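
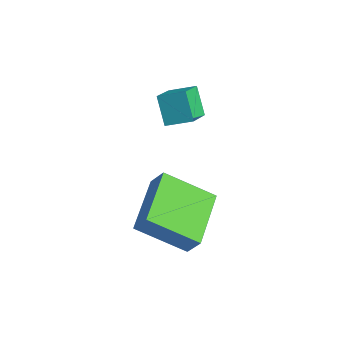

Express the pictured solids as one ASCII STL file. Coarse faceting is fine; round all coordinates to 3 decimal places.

solid 
facet normal -0.591 0.194 0.783
outer loop
vertex -0.066 0.487 1.175
vertex 0.56 1.112 1.493
vertex -0.657 1.424 0.496
endloop
endfacet
facet normal -0.666 -0.665 -0.338
outer loop
vertex -0.0 1.208 -0.373
vertex -0.066 0.487 1.175
vertex -0.657 1.424 0.496
endloop
endfacet
facet normal -0.591 0.195 0.783
outer loop
vertex -0.657 1.424 0.496
vertex 0.56 1.112 1.493
vertex -0.03 2.049 0.814
endloop
endfacet
facet normal -0.454 0.722 -0.523
outer loop
vertex -0.03 2.049 0.814
vertex -0.0 1.208 -0.373
vertex -0.657 1.424 0.496
endloop
endfacet
facet normal 0.454 -0.721 0.523
outer loop
vertex -0.066 0.487 1.175
vertex 1.217 0.896 0.624
vertex 0.56 1.112 1.493
endloop
endfacet
facet normal -0.666 -0.665 -0.338
outer loop
vertex 0.59 0.271 0.306
vertex -0.066 0.487 1.175
vertex -0.0 1.208 -0.373
endloop
endfacet
facet normal 0.454 -0.722 0.522
outer loop
vertex 0.59 0.271 0.306
vertex 1.217 0.896 0.624
vertex -0.066 0.487 1.175
endloop
endfacet
facet normal 0.666 0.665 0.338
outer loop
vertex 0.56 1.112 1.493
vertex 1.217 0.896 0.624
vertex -0.03 2.049 0.814
endloop
endfacet
facet normal -0.455 0.721 -0.523
outer loop
vertex 0.626 1.833 -0.055
vertex -0.0 1.208 -0.373
vertex -0.03 2.049 0.814
endloop
endfacet
facet normal 0.666 0.665 0.338
outer loop
vertex -0.03 2.049 0.814
vertex 1.217 0.896 0.624
vertex 0.626 1.833 -0.055
endloop
endfacet
facet normal 0.592 -0.194 -0.782
outer loop
vertex 0.626 1.833 -0.055
vertex 0.59 0.271 0.306
vertex -0.0 1.208 -0.373
endloop
endfacet
facet normal 0.591 -0.195 -0.783
outer loop
vertex 1.217 0.896 0.624
vertex 0.59 0.271 0.306
vertex 0.626 1.833 -0.055
endloop
endfacet
facet normal -0.629 -0.590 0.507
outer loop
vertex 2.172 -1.721 -1.936
vertex 0.993 -0.108 -1.523
vertex 1.719 -1.864 -2.665
endloop
endfacet
facet normal 0.577 -0.791 -0.204
outer loop
vertex 2.927 -0.732 -3.637
vertex 2.172 -1.721 -1.936
vertex 1.719 -1.864 -2.665
endloop
endfacet
facet normal -0.629 -0.590 0.507
outer loop
vertex 1.719 -1.864 -2.665
vertex 0.993 -0.108 -1.523
vertex 0.54 -0.252 -2.252
endloop
endfacet
facet normal -0.520 -0.165 -0.838
outer loop
vertex 0.54 -0.252 -2.252
vertex 2.927 -0.732 -3.637
vertex 1.719 -1.864 -2.665
endloop
endfacet
facet normal 0.520 0.165 0.838
outer loop
vertex 2.172 -1.721 -1.936
vertex 2.201 1.024 -2.495
vertex 0.993 -0.108 -1.523
endloop
endfacet
facet normal 0.578 -0.790 -0.203
outer loop
vertex 3.38 -0.588 -2.908
vertex 2.172 -1.721 -1.936
vertex 2.927 -0.732 -3.637
endloop
endfacet
facet normal 0.520 0.165 0.838
outer loop
vertex 3.38 -0.588 -2.908
vertex 2.201 1.024 -2.495
vertex 2.172 -1.721 -1.936
endloop
endfacet
facet normal -0.578 0.791 0.203
outer loop
vertex 0.993 -0.108 -1.523
vertex 2.201 1.024 -2.495
vertex 0.54 -0.252 -2.252
endloop
endfacet
facet normal -0.520 -0.165 -0.838
outer loop
vertex 1.748 0.881 -3.224
vertex 2.927 -0.732 -3.637
vertex 0.54 -0.252 -2.252
endloop
endfacet
facet normal -0.577 0.791 0.204
outer loop
vertex 0.54 -0.252 -2.252
vertex 2.201 1.024 -2.495
vertex 1.748 0.881 -3.224
endloop
endfacet
facet normal 0.629 0.589 -0.507
outer loop
vertex 1.748 0.881 -3.224
vertex 3.38 -0.588 -2.908
vertex 2.927 -0.732 -3.637
endloop
endfacet
facet normal 0.629 0.590 -0.507
outer loop
vertex 2.201 1.024 -2.495
vertex 3.38 -0.588 -2.908
vertex 1.748 0.881 -3.224
endloop
endfacet

endsolid


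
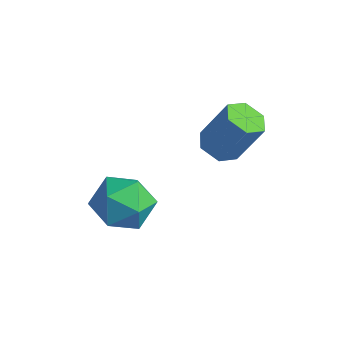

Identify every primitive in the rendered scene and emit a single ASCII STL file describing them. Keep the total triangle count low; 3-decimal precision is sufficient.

solid 
facet normal -0.378 -0.299 -0.876
outer loop
vertex -1.049 -1.956 -0.541
vertex -1.53 -1.477 -0.497
vertex -0.938 -1.337 -0.8
endloop
endfacet
facet normal 0.912 -0.287 -0.295
outer loop
vertex -1.049 -1.956 -0.541
vertex -0.938 -1.337 -0.8
vertex -0.449 -1.482 0.853
endloop
endfacet
facet normal 0.911 -0.288 -0.295
outer loop
vertex -0.449 -1.482 0.853
vertex -0.938 -1.337 -0.8
vertex -0.337 -0.863 0.594
endloop
endfacet
facet normal 0.377 0.298 0.877
outer loop
vertex -0.449 -1.482 0.853
vertex -0.337 -0.863 0.594
vertex -0.93 -1.003 0.897
endloop
endfacet
facet normal -0.378 -0.299 -0.876
outer loop
vertex -0.938 -1.337 -0.8
vertex -1.53 -1.477 -0.497
vertex -1.419 -0.858 -0.756
endloop
endfacet
facet normal 0.598 0.644 -0.477
outer loop
vertex -0.938 -1.337 -0.8
vertex -1.419 -0.858 -0.756
vertex -0.337 -0.863 0.594
endloop
endfacet
facet normal 0.598 0.644 -0.477
outer loop
vertex -0.337 -0.863 0.594
vertex -1.419 -0.858 -0.756
vertex -0.818 -0.384 0.638
endloop
endfacet
facet normal 0.377 0.298 0.877
outer loop
vertex -0.337 -0.863 0.594
vertex -0.818 -0.384 0.638
vertex -0.93 -1.003 0.897
endloop
endfacet
facet normal -0.378 -0.299 -0.876
outer loop
vertex -1.419 -0.858 -0.756
vertex -1.53 -1.477 -0.497
vertex -2.011 -0.998 -0.453
endloop
endfacet
facet normal -0.313 0.932 -0.182
outer loop
vertex -1.419 -0.858 -0.756
vertex -2.011 -0.998 -0.453
vertex -0.818 -0.384 0.638
endloop
endfacet
facet normal -0.313 0.932 -0.182
outer loop
vertex -0.818 -0.384 0.638
vertex -2.011 -0.998 -0.453
vertex -1.411 -0.524 0.941
endloop
endfacet
facet normal 0.377 0.298 0.877
outer loop
vertex -0.818 -0.384 0.638
vertex -1.411 -0.524 0.941
vertex -0.93 -1.003 0.897
endloop
endfacet
facet normal -0.377 -0.298 -0.877
outer loop
vertex -2.011 -0.998 -0.453
vertex -1.53 -1.477 -0.497
vertex -2.123 -1.617 -0.194
endloop
endfacet
facet normal -0.911 0.288 0.294
outer loop
vertex -2.011 -0.998 -0.453
vertex -2.123 -1.617 -0.194
vertex -1.411 -0.524 0.941
endloop
endfacet
facet normal -0.911 0.287 0.295
outer loop
vertex -1.411 -0.524 0.941
vertex -2.123 -1.617 -0.194
vertex -1.522 -1.143 1.2
endloop
endfacet
facet normal 0.378 0.299 0.876
outer loop
vertex -1.411 -0.524 0.941
vertex -1.522 -1.143 1.2
vertex -0.93 -1.003 0.897
endloop
endfacet
facet normal -0.377 -0.298 -0.877
outer loop
vertex -2.123 -1.617 -0.194
vertex -1.53 -1.477 -0.497
vertex -1.642 -2.096 -0.238
endloop
endfacet
facet normal -0.598 -0.644 0.477
outer loop
vertex -2.123 -1.617 -0.194
vertex -1.642 -2.096 -0.238
vertex -1.522 -1.143 1.2
endloop
endfacet
facet normal -0.598 -0.644 0.477
outer loop
vertex -1.522 -1.143 1.2
vertex -1.642 -2.096 -0.238
vertex -1.041 -1.622 1.156
endloop
endfacet
facet normal 0.378 0.299 0.876
outer loop
vertex -1.522 -1.143 1.2
vertex -1.041 -1.622 1.156
vertex -0.93 -1.003 0.897
endloop
endfacet
facet normal -0.377 -0.298 -0.877
outer loop
vertex -1.642 -2.096 -0.238
vertex -1.53 -1.477 -0.497
vertex -1.049 -1.956 -0.541
endloop
endfacet
facet normal 0.313 -0.932 0.182
outer loop
vertex -1.642 -2.096 -0.238
vertex -1.049 -1.956 -0.541
vertex -1.041 -1.622 1.156
endloop
endfacet
facet normal 0.314 -0.932 0.182
outer loop
vertex -1.041 -1.622 1.156
vertex -1.049 -1.956 -0.541
vertex -0.449 -1.482 0.853
endloop
endfacet
facet normal 0.378 0.299 0.876
outer loop
vertex -1.041 -1.622 1.156
vertex -0.449 -1.482 0.853
vertex -0.93 -1.003 0.897
endloop
endfacet
facet normal -0.533 0.741 -0.409
outer loop
vertex -3.123 -3.154 -3.469
vertex -4.002 -3.562 -3.063
vertex -3.446 -2.859 -2.513
endloop
endfacet
facet normal 0.127 0.959 -0.253
outer loop
vertex -3.123 -3.154 -3.469
vertex -3.446 -2.859 -2.513
vertex -2.426 -3.041 -2.69
endloop
endfacet
facet normal 0.587 0.540 -0.603
outer loop
vertex -3.123 -3.154 -3.469
vertex -2.426 -3.041 -2.69
vertex -2.351 -3.858 -3.348
endloop
endfacet
facet normal 0.210 0.063 -0.976
outer loop
vertex -3.123 -3.154 -3.469
vertex -2.351 -3.858 -3.348
vertex -3.325 -4.18 -3.579
endloop
endfacet
facet normal -0.482 0.187 -0.856
outer loop
vertex -3.123 -3.154 -3.469
vertex -3.325 -4.18 -3.579
vertex -4.002 -3.562 -3.063
endloop
endfacet
facet normal 0.232 0.864 0.447
outer loop
vertex -2.426 -3.041 -2.69
vertex -3.446 -2.859 -2.513
vertex -2.875 -3.38 -1.801
endloop
endfacet
facet normal -0.838 0.511 0.194
outer loop
vertex -3.446 -2.859 -2.513
vertex -4.002 -3.562 -3.063
vertex -3.849 -3.702 -2.032
endloop
endfacet
facet normal -0.756 -0.386 -0.529
outer loop
vertex -4.002 -3.562 -3.063
vertex -3.325 -4.18 -3.579
vertex -3.774 -4.519 -2.69
endloop
endfacet
facet normal 0.365 -0.587 -0.723
outer loop
vertex -3.325 -4.18 -3.579
vertex -2.351 -3.858 -3.348
vertex -2.754 -4.701 -2.867
endloop
endfacet
facet normal 0.975 0.186 -0.120
outer loop
vertex -2.351 -3.858 -3.348
vertex -2.426 -3.041 -2.69
vertex -2.198 -3.998 -2.317
endloop
endfacet
facet normal -0.210 -0.063 0.976
outer loop
vertex -3.077 -4.406 -1.911
vertex -2.875 -3.38 -1.801
vertex -3.849 -3.702 -2.032
endloop
endfacet
facet normal -0.587 -0.540 0.603
outer loop
vertex -3.077 -4.406 -1.911
vertex -3.849 -3.702 -2.032
vertex -3.774 -4.519 -2.69
endloop
endfacet
facet normal -0.127 -0.959 0.253
outer loop
vertex -3.077 -4.406 -1.911
vertex -3.774 -4.519 -2.69
vertex -2.754 -4.701 -2.867
endloop
endfacet
facet normal 0.533 -0.741 0.409
outer loop
vertex -3.077 -4.406 -1.911
vertex -2.754 -4.701 -2.867
vertex -2.198 -3.998 -2.317
endloop
endfacet
facet normal 0.482 -0.187 0.856
outer loop
vertex -3.077 -4.406 -1.911
vertex -2.198 -3.998 -2.317
vertex -2.875 -3.38 -1.801
endloop
endfacet
facet normal -0.365 0.587 0.723
outer loop
vertex -3.849 -3.702 -2.032
vertex -2.875 -3.38 -1.801
vertex -3.446 -2.859 -2.513
endloop
endfacet
facet normal -0.975 -0.186 0.120
outer loop
vertex -3.774 -4.519 -2.69
vertex -3.849 -3.702 -2.032
vertex -4.002 -3.562 -3.063
endloop
endfacet
facet normal -0.232 -0.864 -0.447
outer loop
vertex -2.754 -4.701 -2.867
vertex -3.774 -4.519 -2.69
vertex -3.325 -4.18 -3.579
endloop
endfacet
facet normal 0.838 -0.511 -0.194
outer loop
vertex -2.198 -3.998 -2.317
vertex -2.754 -4.701 -2.867
vertex -2.351 -3.858 -3.348
endloop
endfacet
facet normal 0.756 0.386 0.529
outer loop
vertex -2.875 -3.38 -1.801
vertex -2.198 -3.998 -2.317
vertex -2.426 -3.041 -2.69
endloop
endfacet

endsolid


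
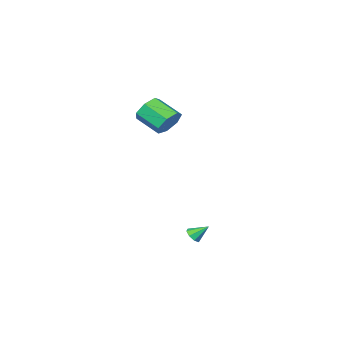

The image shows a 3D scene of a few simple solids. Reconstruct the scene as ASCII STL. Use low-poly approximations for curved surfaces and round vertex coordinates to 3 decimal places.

solid 
facet normal -0.222 0.843 -0.489
outer loop
vertex 1.277 -0.865 2.041
vertex 0.768 -0.616 2.701
vertex 1.616 -0.462 2.582
endloop
endfacet
facet normal 0.865 -0.060 -0.497
outer loop
vertex 1.277 -0.865 2.041
vertex 1.616 -0.462 2.582
vertex 1.621 -2.173 2.798
endloop
endfacet
facet normal 0.865 -0.060 -0.497
outer loop
vertex 1.621 -2.173 2.798
vertex 1.616 -0.462 2.582
vertex 1.96 -1.77 3.339
endloop
endfacet
facet normal 0.222 -0.843 0.489
outer loop
vertex 1.621 -2.173 2.798
vertex 1.96 -1.77 3.339
vertex 1.112 -1.924 3.459
endloop
endfacet
facet normal -0.222 0.844 -0.489
outer loop
vertex 1.616 -0.462 2.582
vertex 0.768 -0.616 2.701
vertex 1.316 -0.175 3.213
endloop
endfacet
facet normal 0.891 0.379 0.251
outer loop
vertex 1.616 -0.462 2.582
vertex 1.316 -0.175 3.213
vertex 1.96 -1.77 3.339
endloop
endfacet
facet normal 0.891 0.379 0.250
outer loop
vertex 1.96 -1.77 3.339
vertex 1.316 -0.175 3.213
vertex 1.661 -1.483 3.97
endloop
endfacet
facet normal 0.222 -0.843 0.489
outer loop
vertex 1.96 -1.77 3.339
vertex 1.661 -1.483 3.97
vertex 1.112 -1.924 3.459
endloop
endfacet
facet normal -0.222 0.843 -0.489
outer loop
vertex 1.316 -0.175 3.213
vertex 0.768 -0.616 2.701
vertex 0.604 -0.22 3.458
endloop
endfacet
facet normal 0.245 0.533 0.810
outer loop
vertex 1.316 -0.175 3.213
vertex 0.604 -0.22 3.458
vertex 1.661 -1.483 3.97
endloop
endfacet
facet normal 0.246 0.534 0.809
outer loop
vertex 1.661 -1.483 3.97
vertex 0.604 -0.22 3.458
vertex 0.948 -1.528 4.216
endloop
endfacet
facet normal 0.222 -0.843 0.489
outer loop
vertex 1.661 -1.483 3.97
vertex 0.948 -1.528 4.216
vertex 1.112 -1.924 3.459
endloop
endfacet
facet normal -0.223 0.843 -0.489
outer loop
vertex 0.604 -0.22 3.458
vertex 0.768 -0.616 2.701
vertex 0.015 -0.564 3.134
endloop
endfacet
facet normal -0.585 0.286 0.759
outer loop
vertex 0.604 -0.22 3.458
vertex 0.015 -0.564 3.134
vertex 0.948 -1.528 4.216
endloop
endfacet
facet normal -0.584 0.286 0.759
outer loop
vertex 0.948 -1.528 4.216
vertex 0.015 -0.564 3.134
vertex 0.359 -1.871 3.892
endloop
endfacet
facet normal 0.222 -0.843 0.489
outer loop
vertex 0.948 -1.528 4.216
vertex 0.359 -1.871 3.892
vertex 1.112 -1.924 3.459
endloop
endfacet
facet normal -0.223 0.844 -0.488
outer loop
vertex 0.015 -0.564 3.134
vertex 0.768 -0.616 2.701
vertex -0.007 -0.946 2.484
endloop
endfacet
facet normal -0.975 -0.177 0.137
outer loop
vertex 0.015 -0.564 3.134
vertex -0.007 -0.946 2.484
vertex 0.359 -1.871 3.892
endloop
endfacet
facet normal -0.975 -0.177 0.137
outer loop
vertex 0.359 -1.871 3.892
vertex -0.007 -0.946 2.484
vertex 0.337 -2.254 3.241
endloop
endfacet
facet normal 0.222 -0.844 0.489
outer loop
vertex 0.359 -1.871 3.892
vertex 0.337 -2.254 3.241
vertex 1.112 -1.924 3.459
endloop
endfacet
facet normal -0.222 0.843 -0.490
outer loop
vertex -0.007 -0.946 2.484
vertex 0.768 -0.616 2.701
vertex 0.554 -1.081 1.997
endloop
endfacet
facet normal -0.632 -0.506 -0.587
outer loop
vertex -0.007 -0.946 2.484
vertex 0.554 -1.081 1.997
vertex 0.337 -2.254 3.241
endloop
endfacet
facet normal -0.630 -0.507 -0.588
outer loop
vertex 0.337 -2.254 3.241
vertex 0.554 -1.081 1.997
vertex 0.899 -2.388 2.755
endloop
endfacet
facet normal 0.222 -0.844 0.489
outer loop
vertex 0.337 -2.254 3.241
vertex 0.899 -2.388 2.755
vertex 1.112 -1.924 3.459
endloop
endfacet
facet normal -0.222 0.843 -0.489
outer loop
vertex 0.554 -1.081 1.997
vertex 0.768 -0.616 2.701
vertex 1.277 -0.865 2.041
endloop
endfacet
facet normal 0.189 -0.455 -0.870
outer loop
vertex 0.554 -1.081 1.997
vertex 1.277 -0.865 2.041
vertex 0.899 -2.388 2.755
endloop
endfacet
facet normal 0.187 -0.455 -0.871
outer loop
vertex 0.899 -2.388 2.755
vertex 1.277 -0.865 2.041
vertex 1.621 -2.173 2.798
endloop
endfacet
facet normal 0.222 -0.844 0.489
outer loop
vertex 0.899 -2.388 2.755
vertex 1.621 -2.173 2.798
vertex 1.112 -1.924 3.459
endloop
endfacet
facet normal 0.496 -0.568 -0.656
outer loop
vertex 2.272 2.459 -3.335
vertex 1.938 2.575 -3.688
vertex 2.37 2.772 -3.532
endloop
endfacet
facet normal 0.546 0.317 0.776
outer loop
vertex 2.272 2.459 -3.335
vertex 2.37 2.772 -3.532
vertex 1.442 3.145 -3.032
endloop
endfacet
facet normal 0.496 -0.569 -0.656
outer loop
vertex 2.37 2.772 -3.532
vertex 1.938 2.575 -3.688
vertex 2.215 2.97 -3.821
endloop
endfacet
facet normal 0.490 0.819 0.298
outer loop
vertex 2.37 2.772 -3.532
vertex 2.215 2.97 -3.821
vertex 1.442 3.145 -3.032
endloop
endfacet
facet normal 0.495 -0.568 -0.657
outer loop
vertex 2.215 2.97 -3.821
vertex 1.938 2.575 -3.688
vertex 1.897 2.937 -4.032
endloop
endfacet
facet normal 0.026 0.981 -0.192
outer loop
vertex 2.215 2.97 -3.821
vertex 1.897 2.937 -4.032
vertex 1.442 3.145 -3.032
endloop
endfacet
facet normal 0.494 -0.569 -0.657
outer loop
vertex 1.897 2.937 -4.032
vertex 1.938 2.575 -3.688
vertex 1.603 2.692 -4.041
endloop
endfacet
facet normal -0.577 0.707 -0.409
outer loop
vertex 1.897 2.937 -4.032
vertex 1.603 2.692 -4.041
vertex 1.442 3.145 -3.032
endloop
endfacet
facet normal 0.494 -0.569 -0.658
outer loop
vertex 1.603 2.692 -4.041
vertex 1.938 2.575 -3.688
vertex 1.505 2.379 -3.844
endloop
endfacet
facet normal -0.961 0.159 -0.225
outer loop
vertex 1.603 2.692 -4.041
vertex 1.505 2.379 -3.844
vertex 1.442 3.145 -3.032
endloop
endfacet
facet normal 0.494 -0.569 -0.657
outer loop
vertex 1.505 2.379 -3.844
vertex 1.938 2.575 -3.688
vertex 1.66 2.181 -3.556
endloop
endfacet
facet normal -0.905 -0.342 0.252
outer loop
vertex 1.505 2.379 -3.844
vertex 1.66 2.181 -3.556
vertex 1.442 3.145 -3.032
endloop
endfacet
facet normal 0.495 -0.569 -0.657
outer loop
vertex 1.66 2.181 -3.556
vertex 1.938 2.575 -3.688
vertex 1.978 2.214 -3.345
endloop
endfacet
facet normal -0.441 -0.504 0.743
outer loop
vertex 1.66 2.181 -3.556
vertex 1.978 2.214 -3.345
vertex 1.442 3.145 -3.032
endloop
endfacet
facet normal 0.496 -0.569 -0.656
outer loop
vertex 1.978 2.214 -3.345
vertex 1.938 2.575 -3.688
vertex 2.272 2.459 -3.335
endloop
endfacet
facet normal 0.160 -0.231 0.960
outer loop
vertex 1.978 2.214 -3.345
vertex 2.272 2.459 -3.335
vertex 1.442 3.145 -3.032
endloop
endfacet

endsolid


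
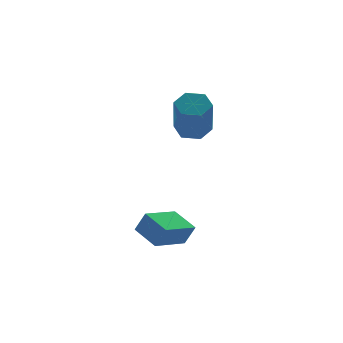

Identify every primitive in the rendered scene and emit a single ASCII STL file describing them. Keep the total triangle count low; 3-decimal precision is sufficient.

solid 
facet normal -0.860 -0.460 0.221
outer loop
vertex -0.306 -4.646 -0.291
vertex -0.762 -3.568 0.176
vertex -0.651 -4.417 -1.157
endloop
endfacet
facet normal 0.362 -0.855 -0.370
outer loop
vertex 0.742 -3.672 -1.516
vertex -0.306 -4.646 -0.291
vertex -0.651 -4.417 -1.157
endloop
endfacet
facet normal -0.860 -0.460 0.221
outer loop
vertex -0.651 -4.417 -1.157
vertex -0.762 -3.568 0.176
vertex -1.107 -3.339 -0.69
endloop
endfacet
facet normal -0.360 0.238 -0.902
outer loop
vertex -1.107 -3.339 -0.69
vertex 0.742 -3.672 -1.516
vertex -0.651 -4.417 -1.157
endloop
endfacet
facet normal 0.360 -0.238 0.902
outer loop
vertex -0.306 -4.646 -0.291
vertex 0.631 -2.823 -0.183
vertex -0.762 -3.568 0.176
endloop
endfacet
facet normal 0.362 -0.855 -0.370
outer loop
vertex 1.087 -3.901 -0.65
vertex -0.306 -4.646 -0.291
vertex 0.742 -3.672 -1.516
endloop
endfacet
facet normal 0.360 -0.238 0.902
outer loop
vertex 1.087 -3.901 -0.65
vertex 0.631 -2.823 -0.183
vertex -0.306 -4.646 -0.291
endloop
endfacet
facet normal -0.362 0.855 0.370
outer loop
vertex -0.762 -3.568 0.176
vertex 0.631 -2.823 -0.183
vertex -1.107 -3.339 -0.69
endloop
endfacet
facet normal -0.360 0.238 -0.902
outer loop
vertex 0.286 -2.594 -1.049
vertex 0.742 -3.672 -1.516
vertex -1.107 -3.339 -0.69
endloop
endfacet
facet normal -0.362 0.855 0.370
outer loop
vertex -1.107 -3.339 -0.69
vertex 0.631 -2.823 -0.183
vertex 0.286 -2.594 -1.049
endloop
endfacet
facet normal 0.860 0.460 -0.221
outer loop
vertex 0.286 -2.594 -1.049
vertex 1.087 -3.901 -0.65
vertex 0.742 -3.672 -1.516
endloop
endfacet
facet normal 0.860 0.460 -0.221
outer loop
vertex 0.631 -2.823 -0.183
vertex 1.087 -3.901 -0.65
vertex 0.286 -2.594 -1.049
endloop
endfacet
facet normal 0.178 0.538 -0.824
outer loop
vertex 3.099 0.949 3.176
vertex 2.499 0.614 2.828
vertex 2.398 1.263 3.23
endloop
endfacet
facet normal 0.374 0.737 0.563
outer loop
vertex 3.099 0.949 3.176
vertex 2.398 1.263 3.23
vertex 2.741 -0.139 4.84
endloop
endfacet
facet normal 0.374 0.737 0.563
outer loop
vertex 2.741 -0.139 4.84
vertex 2.398 1.263 3.23
vertex 2.04 0.175 4.894
endloop
endfacet
facet normal -0.178 -0.538 0.824
outer loop
vertex 2.741 -0.139 4.84
vertex 2.04 0.175 4.894
vertex 2.141 -0.474 4.492
endloop
endfacet
facet normal 0.178 0.538 -0.824
outer loop
vertex 2.398 1.263 3.23
vertex 2.499 0.614 2.828
vertex 1.798 0.928 2.882
endloop
endfacet
facet normal -0.602 0.722 0.342
outer loop
vertex 2.398 1.263 3.23
vertex 1.798 0.928 2.882
vertex 2.04 0.175 4.894
endloop
endfacet
facet normal -0.602 0.722 0.342
outer loop
vertex 2.04 0.175 4.894
vertex 1.798 0.928 2.882
vertex 1.44 -0.16 4.546
endloop
endfacet
facet normal -0.178 -0.538 0.824
outer loop
vertex 2.04 0.175 4.894
vertex 1.44 -0.16 4.546
vertex 2.141 -0.474 4.492
endloop
endfacet
facet normal 0.178 0.538 -0.824
outer loop
vertex 1.798 0.928 2.882
vertex 2.499 0.614 2.828
vertex 1.899 0.279 2.48
endloop
endfacet
facet normal -0.975 -0.016 -0.220
outer loop
vertex 1.798 0.928 2.882
vertex 1.899 0.279 2.48
vertex 1.44 -0.16 4.546
endloop
endfacet
facet normal -0.975 -0.016 -0.220
outer loop
vertex 1.44 -0.16 4.546
vertex 1.899 0.279 2.48
vertex 1.541 -0.809 4.144
endloop
endfacet
facet normal -0.178 -0.538 0.824
outer loop
vertex 1.44 -0.16 4.546
vertex 1.541 -0.809 4.144
vertex 2.141 -0.474 4.492
endloop
endfacet
facet normal 0.178 0.538 -0.824
outer loop
vertex 1.899 0.279 2.48
vertex 2.499 0.614 2.828
vertex 2.6 -0.035 2.426
endloop
endfacet
facet normal -0.374 -0.737 -0.563
outer loop
vertex 1.899 0.279 2.48
vertex 2.6 -0.035 2.426
vertex 1.541 -0.809 4.144
endloop
endfacet
facet normal -0.374 -0.737 -0.563
outer loop
vertex 1.541 -0.809 4.144
vertex 2.6 -0.035 2.426
vertex 2.242 -1.123 4.09
endloop
endfacet
facet normal -0.178 -0.538 0.824
outer loop
vertex 1.541 -0.809 4.144
vertex 2.242 -1.123 4.09
vertex 2.141 -0.474 4.492
endloop
endfacet
facet normal 0.178 0.538 -0.824
outer loop
vertex 2.6 -0.035 2.426
vertex 2.499 0.614 2.828
vertex 3.2 0.3 2.774
endloop
endfacet
facet normal 0.602 -0.722 -0.342
outer loop
vertex 2.6 -0.035 2.426
vertex 3.2 0.3 2.774
vertex 2.242 -1.123 4.09
endloop
endfacet
facet normal 0.602 -0.722 -0.342
outer loop
vertex 2.242 -1.123 4.09
vertex 3.2 0.3 2.774
vertex 2.842 -0.788 4.438
endloop
endfacet
facet normal -0.178 -0.538 0.824
outer loop
vertex 2.242 -1.123 4.09
vertex 2.842 -0.788 4.438
vertex 2.141 -0.474 4.492
endloop
endfacet
facet normal 0.178 0.538 -0.824
outer loop
vertex 3.2 0.3 2.774
vertex 2.499 0.614 2.828
vertex 3.099 0.949 3.176
endloop
endfacet
facet normal 0.975 0.016 0.220
outer loop
vertex 3.2 0.3 2.774
vertex 3.099 0.949 3.176
vertex 2.842 -0.788 4.438
endloop
endfacet
facet normal 0.975 0.016 0.220
outer loop
vertex 2.842 -0.788 4.438
vertex 3.099 0.949 3.176
vertex 2.741 -0.139 4.84
endloop
endfacet
facet normal -0.178 -0.538 0.824
outer loop
vertex 2.842 -0.788 4.438
vertex 2.741 -0.139 4.84
vertex 2.141 -0.474 4.492
endloop
endfacet

endsolid


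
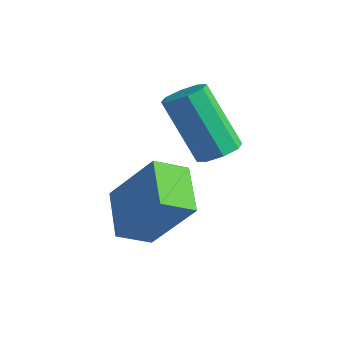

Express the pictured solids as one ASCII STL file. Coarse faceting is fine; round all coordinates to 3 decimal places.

solid 
facet normal 0.532 0.055 -0.845
outer loop
vertex 4.26 2.713 0.578
vertex 3.722 2.6 0.232
vertex 4.021 3.132 0.455
endloop
endfacet
facet normal 0.697 0.537 0.475
outer loop
vertex 4.26 2.713 0.578
vertex 4.021 3.132 0.455
vertex 3.116 2.593 2.395
endloop
endfacet
facet normal 0.698 0.536 0.475
outer loop
vertex 3.116 2.593 2.395
vertex 4.021 3.132 0.455
vertex 2.878 3.012 2.272
endloop
endfacet
facet normal -0.533 -0.055 0.844
outer loop
vertex 3.116 2.593 2.395
vertex 2.878 3.012 2.272
vertex 2.578 2.48 2.048
endloop
endfacet
facet normal 0.532 0.055 -0.845
outer loop
vertex 4.021 3.132 0.455
vertex 3.722 2.6 0.232
vertex 3.607 3.239 0.201
endloop
endfacet
facet normal 0.153 0.975 0.161
outer loop
vertex 4.021 3.132 0.455
vertex 3.607 3.239 0.201
vertex 2.878 3.012 2.272
endloop
endfacet
facet normal 0.153 0.975 0.161
outer loop
vertex 2.878 3.012 2.272
vertex 3.607 3.239 0.201
vertex 2.463 3.119 2.018
endloop
endfacet
facet normal -0.532 -0.056 0.845
outer loop
vertex 2.878 3.012 2.272
vertex 2.463 3.119 2.018
vertex 2.578 2.48 2.048
endloop
endfacet
facet normal 0.532 0.055 -0.845
outer loop
vertex 3.607 3.239 0.201
vertex 3.722 2.6 0.232
vertex 3.26 2.972 -0.035
endloop
endfacet
facet normal -0.480 0.842 -0.247
outer loop
vertex 3.607 3.239 0.201
vertex 3.26 2.972 -0.035
vertex 2.463 3.119 2.018
endloop
endfacet
facet normal -0.480 0.842 -0.247
outer loop
vertex 2.463 3.119 2.018
vertex 3.26 2.972 -0.035
vertex 2.116 2.852 1.782
endloop
endfacet
facet normal -0.532 -0.056 0.845
outer loop
vertex 2.463 3.119 2.018
vertex 2.116 2.852 1.782
vertex 2.578 2.48 2.048
endloop
endfacet
facet normal 0.533 0.056 -0.844
outer loop
vertex 3.26 2.972 -0.035
vertex 3.722 2.6 0.232
vertex 3.184 2.487 -0.115
endloop
endfacet
facet normal -0.833 0.215 -0.510
outer loop
vertex 3.26 2.972 -0.035
vertex 3.184 2.487 -0.115
vertex 2.116 2.852 1.782
endloop
endfacet
facet normal -0.833 0.215 -0.510
outer loop
vertex 2.116 2.852 1.782
vertex 3.184 2.487 -0.115
vertex 2.04 2.367 1.702
endloop
endfacet
facet normal -0.532 -0.056 0.845
outer loop
vertex 2.116 2.852 1.782
vertex 2.04 2.367 1.702
vertex 2.578 2.48 2.048
endloop
endfacet
facet normal 0.533 0.055 -0.844
outer loop
vertex 3.184 2.487 -0.115
vertex 3.722 2.6 0.232
vertex 3.422 2.068 0.008
endloop
endfacet
facet normal -0.698 -0.536 -0.475
outer loop
vertex 3.184 2.487 -0.115
vertex 3.422 2.068 0.008
vertex 2.04 2.367 1.702
endloop
endfacet
facet normal -0.698 -0.537 -0.474
outer loop
vertex 2.04 2.367 1.702
vertex 3.422 2.068 0.008
vertex 2.279 1.948 1.825
endloop
endfacet
facet normal -0.532 -0.055 0.845
outer loop
vertex 2.04 2.367 1.702
vertex 2.279 1.948 1.825
vertex 2.578 2.48 2.048
endloop
endfacet
facet normal 0.532 0.056 -0.845
outer loop
vertex 3.422 2.068 0.008
vertex 3.722 2.6 0.232
vertex 3.837 1.961 0.262
endloop
endfacet
facet normal -0.153 -0.975 -0.161
outer loop
vertex 3.422 2.068 0.008
vertex 3.837 1.961 0.262
vertex 2.279 1.948 1.825
endloop
endfacet
facet normal -0.153 -0.975 -0.161
outer loop
vertex 2.279 1.948 1.825
vertex 3.837 1.961 0.262
vertex 2.693 1.841 2.079
endloop
endfacet
facet normal -0.532 -0.055 0.845
outer loop
vertex 2.279 1.948 1.825
vertex 2.693 1.841 2.079
vertex 2.578 2.48 2.048
endloop
endfacet
facet normal 0.532 0.056 -0.845
outer loop
vertex 3.837 1.961 0.262
vertex 3.722 2.6 0.232
vertex 4.184 2.228 0.498
endloop
endfacet
facet normal 0.480 -0.842 0.247
outer loop
vertex 3.837 1.961 0.262
vertex 4.184 2.228 0.498
vertex 2.693 1.841 2.079
endloop
endfacet
facet normal 0.480 -0.842 0.247
outer loop
vertex 2.693 1.841 2.079
vertex 4.184 2.228 0.498
vertex 3.04 2.108 2.315
endloop
endfacet
facet normal -0.532 -0.055 0.845
outer loop
vertex 2.693 1.841 2.079
vertex 3.04 2.108 2.315
vertex 2.578 2.48 2.048
endloop
endfacet
facet normal 0.532 0.056 -0.845
outer loop
vertex 4.184 2.228 0.498
vertex 3.722 2.6 0.232
vertex 4.26 2.713 0.578
endloop
endfacet
facet normal 0.833 -0.215 0.510
outer loop
vertex 4.184 2.228 0.498
vertex 4.26 2.713 0.578
vertex 3.04 2.108 2.315
endloop
endfacet
facet normal 0.833 -0.215 0.510
outer loop
vertex 3.04 2.108 2.315
vertex 4.26 2.713 0.578
vertex 3.116 2.593 2.395
endloop
endfacet
facet normal -0.533 -0.056 0.844
outer loop
vertex 3.04 2.108 2.315
vertex 3.116 2.593 2.395
vertex 2.578 2.48 2.048
endloop
endfacet
facet normal -0.713 0.585 0.386
outer loop
vertex 2.406 -0.094 -0.576
vertex 3.588 0.277 1.045
vertex 2.828 0.752 -1.077
endloop
endfacet
facet normal -0.580 -0.181 -0.794
outer loop
vertex 3.912 -0.137 -1.665
vertex 2.406 -0.094 -0.576
vertex 2.828 0.752 -1.077
endloop
endfacet
facet normal -0.713 0.585 0.386
outer loop
vertex 2.828 0.752 -1.077
vertex 3.588 0.277 1.045
vertex 4.01 1.123 0.544
endloop
endfacet
facet normal 0.394 0.791 -0.468
outer loop
vertex 4.01 1.123 0.544
vertex 3.912 -0.137 -1.665
vertex 2.828 0.752 -1.077
endloop
endfacet
facet normal -0.394 -0.791 0.468
outer loop
vertex 2.406 -0.094 -0.576
vertex 4.672 -0.612 0.457
vertex 3.588 0.277 1.045
endloop
endfacet
facet normal -0.580 -0.181 -0.794
outer loop
vertex 3.49 -0.983 -1.164
vertex 2.406 -0.094 -0.576
vertex 3.912 -0.137 -1.665
endloop
endfacet
facet normal -0.394 -0.791 0.468
outer loop
vertex 3.49 -0.983 -1.164
vertex 4.672 -0.612 0.457
vertex 2.406 -0.094 -0.576
endloop
endfacet
facet normal 0.580 0.181 0.794
outer loop
vertex 3.588 0.277 1.045
vertex 4.672 -0.612 0.457
vertex 4.01 1.123 0.544
endloop
endfacet
facet normal 0.394 0.791 -0.468
outer loop
vertex 5.094 0.234 -0.044
vertex 3.912 -0.137 -1.665
vertex 4.01 1.123 0.544
endloop
endfacet
facet normal 0.580 0.181 0.794
outer loop
vertex 4.01 1.123 0.544
vertex 4.672 -0.612 0.457
vertex 5.094 0.234 -0.044
endloop
endfacet
facet normal 0.713 -0.585 -0.386
outer loop
vertex 5.094 0.234 -0.044
vertex 3.49 -0.983 -1.164
vertex 3.912 -0.137 -1.665
endloop
endfacet
facet normal 0.713 -0.585 -0.386
outer loop
vertex 4.672 -0.612 0.457
vertex 3.49 -0.983 -1.164
vertex 5.094 0.234 -0.044
endloop
endfacet

endsolid


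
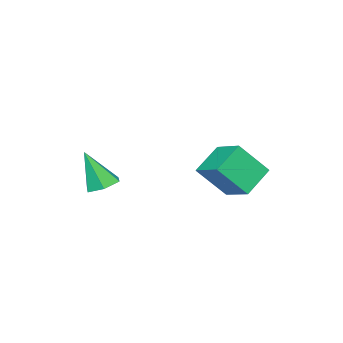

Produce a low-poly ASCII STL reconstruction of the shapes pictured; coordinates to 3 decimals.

solid 
facet normal -0.121 0.397 -0.910
outer loop
vertex 1.863 -2.335 -0.513
vertex 1.114 -2.128 -0.323
vertex 1.716 -1.621 -0.182
endloop
endfacet
facet normal 0.959 0.069 0.276
outer loop
vertex 1.863 -2.335 -0.513
vertex 1.716 -1.621 -0.182
vertex 1.346 -2.892 1.423
endloop
endfacet
facet normal -0.121 0.397 -0.910
outer loop
vertex 1.716 -1.621 -0.182
vertex 1.114 -2.128 -0.323
vertex 0.967 -1.415 0.008
endloop
endfacet
facet normal 0.350 0.693 0.630
outer loop
vertex 1.716 -1.621 -0.182
vertex 0.967 -1.415 0.008
vertex 1.346 -2.892 1.423
endloop
endfacet
facet normal -0.121 0.397 -0.910
outer loop
vertex 0.967 -1.415 0.008
vertex 1.114 -2.128 -0.323
vertex 0.365 -1.922 -0.133
endloop
endfacet
facet normal -0.567 0.489 0.663
outer loop
vertex 0.967 -1.415 0.008
vertex 0.365 -1.922 -0.133
vertex 1.346 -2.892 1.423
endloop
endfacet
facet normal -0.121 0.397 -0.910
outer loop
vertex 0.365 -1.922 -0.133
vertex 1.114 -2.128 -0.323
vertex 0.511 -2.635 -0.464
endloop
endfacet
facet normal -0.877 -0.338 0.342
outer loop
vertex 0.365 -1.922 -0.133
vertex 0.511 -2.635 -0.464
vertex 1.346 -2.892 1.423
endloop
endfacet
facet normal -0.122 0.398 -0.909
outer loop
vertex 0.511 -2.635 -0.464
vertex 1.114 -2.128 -0.323
vertex 1.26 -2.841 -0.655
endloop
endfacet
facet normal -0.268 -0.963 -0.013
outer loop
vertex 0.511 -2.635 -0.464
vertex 1.26 -2.841 -0.655
vertex 1.346 -2.892 1.423
endloop
endfacet
facet normal -0.120 0.399 -0.909
outer loop
vertex 1.26 -2.841 -0.655
vertex 1.114 -2.128 -0.323
vertex 1.863 -2.335 -0.513
endloop
endfacet
facet normal 0.648 -0.760 -0.045
outer loop
vertex 1.26 -2.841 -0.655
vertex 1.863 -2.335 -0.513
vertex 1.346 -2.892 1.423
endloop
endfacet
facet normal -0.842 0.082 0.534
outer loop
vertex -1.677 1.53 1.734
vertex -1.163 2.886 2.337
vertex -2.484 2.466 0.317
endloop
endfacet
facet normal -0.328 -0.863 -0.384
outer loop
vertex -1.137 2.334 -0.537
vertex -1.677 1.53 1.734
vertex -2.484 2.466 0.317
endloop
endfacet
facet normal -0.842 0.082 0.533
outer loop
vertex -2.484 2.466 0.317
vertex -1.163 2.886 2.337
vertex -1.97 3.821 0.92
endloop
endfacet
facet normal -0.429 0.498 -0.754
outer loop
vertex -1.97 3.821 0.92
vertex -1.137 2.334 -0.537
vertex -2.484 2.466 0.317
endloop
endfacet
facet normal 0.429 -0.498 0.754
outer loop
vertex -1.677 1.53 1.734
vertex 0.184 2.754 1.483
vertex -1.163 2.886 2.337
endloop
endfacet
facet normal -0.327 -0.864 -0.384
outer loop
vertex -0.33 1.399 0.88
vertex -1.677 1.53 1.734
vertex -1.137 2.334 -0.537
endloop
endfacet
facet normal 0.429 -0.498 0.753
outer loop
vertex -0.33 1.399 0.88
vertex 0.184 2.754 1.483
vertex -1.677 1.53 1.734
endloop
endfacet
facet normal 0.328 0.864 0.383
outer loop
vertex -1.163 2.886 2.337
vertex 0.184 2.754 1.483
vertex -1.97 3.821 0.92
endloop
endfacet
facet normal -0.429 0.498 -0.754
outer loop
vertex -0.623 3.69 0.066
vertex -1.137 2.334 -0.537
vertex -1.97 3.821 0.92
endloop
endfacet
facet normal 0.327 0.863 0.384
outer loop
vertex -1.97 3.821 0.92
vertex 0.184 2.754 1.483
vertex -0.623 3.69 0.066
endloop
endfacet
facet normal 0.842 -0.082 -0.533
outer loop
vertex -0.623 3.69 0.066
vertex -0.33 1.399 0.88
vertex -1.137 2.334 -0.537
endloop
endfacet
facet normal 0.842 -0.082 -0.534
outer loop
vertex 0.184 2.754 1.483
vertex -0.33 1.399 0.88
vertex -0.623 3.69 0.066
endloop
endfacet

endsolid


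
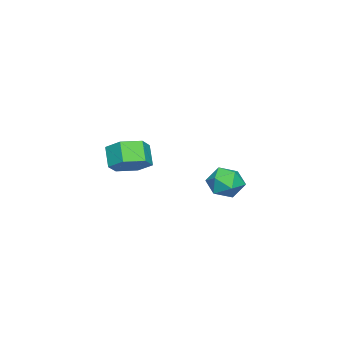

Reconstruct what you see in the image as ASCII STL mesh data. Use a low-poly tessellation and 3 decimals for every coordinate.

solid 
facet normal 0.512 0.352 -0.783
outer loop
vertex 0.155 -2.89 0.446
vertex -0.66 -2.914 -0.098
vertex -0.435 -2.108 0.412
endloop
endfacet
facet normal 0.612 0.489 0.622
outer loop
vertex 0.155 -2.89 0.446
vertex -0.435 -2.108 0.412
vertex -0.446 -3.302 1.362
endloop
endfacet
facet normal 0.613 0.489 0.621
outer loop
vertex -0.446 -3.302 1.362
vertex -0.435 -2.108 0.412
vertex -1.035 -2.52 1.328
endloop
endfacet
facet normal -0.513 -0.352 0.783
outer loop
vertex -0.446 -3.302 1.362
vertex -1.035 -2.52 1.328
vertex -1.26 -3.326 0.818
endloop
endfacet
facet normal 0.513 0.352 -0.783
outer loop
vertex -0.435 -2.108 0.412
vertex -0.66 -2.914 -0.098
vertex -1.249 -2.132 -0.132
endloop
endfacet
facet normal -0.215 0.936 0.280
outer loop
vertex -0.435 -2.108 0.412
vertex -1.249 -2.132 -0.132
vertex -1.035 -2.52 1.328
endloop
endfacet
facet normal -0.215 0.936 0.280
outer loop
vertex -1.035 -2.52 1.328
vertex -1.249 -2.132 -0.132
vertex -1.849 -2.544 0.784
endloop
endfacet
facet normal -0.513 -0.352 0.783
outer loop
vertex -1.035 -2.52 1.328
vertex -1.849 -2.544 0.784
vertex -1.26 -3.326 0.818
endloop
endfacet
facet normal 0.513 0.352 -0.783
outer loop
vertex -1.249 -2.132 -0.132
vertex -0.66 -2.914 -0.098
vertex -1.474 -2.938 -0.642
endloop
endfacet
facet normal -0.827 0.447 -0.341
outer loop
vertex -1.249 -2.132 -0.132
vertex -1.474 -2.938 -0.642
vertex -1.849 -2.544 0.784
endloop
endfacet
facet normal -0.827 0.448 -0.341
outer loop
vertex -1.849 -2.544 0.784
vertex -1.474 -2.938 -0.642
vertex -2.075 -3.35 0.274
endloop
endfacet
facet normal -0.512 -0.352 0.783
outer loop
vertex -1.849 -2.544 0.784
vertex -2.075 -3.35 0.274
vertex -1.26 -3.326 0.818
endloop
endfacet
facet normal 0.513 0.352 -0.783
outer loop
vertex -1.474 -2.938 -0.642
vertex -0.66 -2.914 -0.098
vertex -0.885 -3.72 -0.608
endloop
endfacet
facet normal -0.613 -0.488 -0.622
outer loop
vertex -1.474 -2.938 -0.642
vertex -0.885 -3.72 -0.608
vertex -2.075 -3.35 0.274
endloop
endfacet
facet normal -0.612 -0.489 -0.621
outer loop
vertex -2.075 -3.35 0.274
vertex -0.885 -3.72 -0.608
vertex -1.485 -4.132 0.308
endloop
endfacet
facet normal -0.512 -0.352 0.783
outer loop
vertex -2.075 -3.35 0.274
vertex -1.485 -4.132 0.308
vertex -1.26 -3.326 0.818
endloop
endfacet
facet normal 0.513 0.352 -0.783
outer loop
vertex -0.885 -3.72 -0.608
vertex -0.66 -2.914 -0.098
vertex -0.071 -3.696 -0.064
endloop
endfacet
facet normal 0.215 -0.936 -0.280
outer loop
vertex -0.885 -3.72 -0.608
vertex -0.071 -3.696 -0.064
vertex -1.485 -4.132 0.308
endloop
endfacet
facet normal 0.215 -0.936 -0.280
outer loop
vertex -1.485 -4.132 0.308
vertex -0.071 -3.696 -0.064
vertex -0.671 -4.108 0.852
endloop
endfacet
facet normal -0.513 -0.352 0.783
outer loop
vertex -1.485 -4.132 0.308
vertex -0.671 -4.108 0.852
vertex -1.26 -3.326 0.818
endloop
endfacet
facet normal 0.512 0.352 -0.783
outer loop
vertex -0.071 -3.696 -0.064
vertex -0.66 -2.914 -0.098
vertex 0.155 -2.89 0.446
endloop
endfacet
facet normal 0.827 -0.447 0.341
outer loop
vertex -0.071 -3.696 -0.064
vertex 0.155 -2.89 0.446
vertex -0.671 -4.108 0.852
endloop
endfacet
facet normal 0.827 -0.447 0.341
outer loop
vertex -0.671 -4.108 0.852
vertex 0.155 -2.89 0.446
vertex -0.446 -3.302 1.362
endloop
endfacet
facet normal -0.513 -0.352 0.783
outer loop
vertex -0.671 -4.108 0.852
vertex -0.446 -3.302 1.362
vertex -1.26 -3.326 0.818
endloop
endfacet
facet normal -0.342 0.173 0.924
outer loop
vertex 1.142 2.568 1.0
vertex 0.323 2.372 0.733
vertex 0.849 1.736 1.047
endloop
endfacet
facet normal 0.331 -0.063 0.941
outer loop
vertex 1.142 2.568 1.0
vertex 0.849 1.736 1.047
vertex 1.671 1.9 0.769
endloop
endfacet
facet normal 0.733 0.386 0.560
outer loop
vertex 1.142 2.568 1.0
vertex 1.671 1.9 0.769
vertex 1.654 2.637 0.283
endloop
endfacet
facet normal 0.307 0.901 0.306
outer loop
vertex 1.142 2.568 1.0
vertex 1.654 2.637 0.283
vertex 0.82 2.929 0.26
endloop
endfacet
facet normal -0.357 0.769 0.530
outer loop
vertex 1.142 2.568 1.0
vertex 0.82 2.929 0.26
vertex 0.323 2.372 0.733
endloop
endfacet
facet normal 0.350 -0.700 0.622
outer loop
vertex 1.671 1.9 0.769
vertex 0.849 1.736 1.047
vertex 1.18 1.291 0.36
endloop
endfacet
facet normal -0.740 -0.319 0.593
outer loop
vertex 0.849 1.736 1.047
vertex 0.323 2.372 0.733
vertex 0.346 1.583 0.337
endloop
endfacet
facet normal -0.763 0.644 -0.043
outer loop
vertex 0.323 2.372 0.733
vertex 0.82 2.929 0.26
vertex 0.329 2.32 -0.149
endloop
endfacet
facet normal 0.312 0.859 -0.406
outer loop
vertex 0.82 2.929 0.26
vertex 1.654 2.637 0.283
vertex 1.151 2.484 -0.427
endloop
endfacet
facet normal 1.000 0.027 0.005
outer loop
vertex 1.654 2.637 0.283
vertex 1.671 1.9 0.769
vertex 1.677 1.848 -0.113
endloop
endfacet
facet normal -0.307 -0.901 -0.306
outer loop
vertex 0.858 1.652 -0.38
vertex 1.18 1.291 0.36
vertex 0.346 1.583 0.337
endloop
endfacet
facet normal -0.733 -0.386 -0.560
outer loop
vertex 0.858 1.652 -0.38
vertex 0.346 1.583 0.337
vertex 0.329 2.32 -0.149
endloop
endfacet
facet normal -0.331 0.063 -0.941
outer loop
vertex 0.858 1.652 -0.38
vertex 0.329 2.32 -0.149
vertex 1.151 2.484 -0.427
endloop
endfacet
facet normal 0.342 -0.173 -0.924
outer loop
vertex 0.858 1.652 -0.38
vertex 1.151 2.484 -0.427
vertex 1.677 1.848 -0.113
endloop
endfacet
facet normal 0.357 -0.769 -0.530
outer loop
vertex 0.858 1.652 -0.38
vertex 1.677 1.848 -0.113
vertex 1.18 1.291 0.36
endloop
endfacet
facet normal -0.312 -0.859 0.406
outer loop
vertex 0.346 1.583 0.337
vertex 1.18 1.291 0.36
vertex 0.849 1.736 1.047
endloop
endfacet
facet normal -1.000 -0.027 -0.005
outer loop
vertex 0.329 2.32 -0.149
vertex 0.346 1.583 0.337
vertex 0.323 2.372 0.733
endloop
endfacet
facet normal -0.350 0.700 -0.622
outer loop
vertex 1.151 2.484 -0.427
vertex 0.329 2.32 -0.149
vertex 0.82 2.929 0.26
endloop
endfacet
facet normal 0.740 0.319 -0.593
outer loop
vertex 1.677 1.848 -0.113
vertex 1.151 2.484 -0.427
vertex 1.654 2.637 0.283
endloop
endfacet
facet normal 0.763 -0.644 0.043
outer loop
vertex 1.18 1.291 0.36
vertex 1.677 1.848 -0.113
vertex 1.671 1.9 0.769
endloop
endfacet

endsolid


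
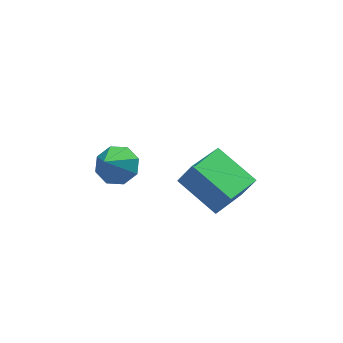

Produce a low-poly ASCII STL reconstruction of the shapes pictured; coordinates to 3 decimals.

solid 
facet normal -0.579 0.693 0.429
outer loop
vertex 0.516 -1.536 -0.961
vertex 1.785 -0.244 -1.337
vertex 0.0 -1.329 -1.991
endloop
endfacet
facet normal -0.686 -0.699 0.203
outer loop
vertex 1.175 -2.736 -2.863
vertex 0.516 -1.536 -0.961
vertex 0.0 -1.329 -1.991
endloop
endfacet
facet normal -0.579 0.693 0.429
outer loop
vertex 0.0 -1.329 -1.991
vertex 1.785 -0.244 -1.337
vertex 1.269 -0.037 -2.367
endloop
endfacet
facet normal -0.441 0.177 -0.880
outer loop
vertex 1.269 -0.037 -2.367
vertex 1.175 -2.736 -2.863
vertex 0.0 -1.329 -1.991
endloop
endfacet
facet normal 0.441 -0.177 0.880
outer loop
vertex 0.516 -1.536 -0.961
vertex 2.96 -1.651 -2.209
vertex 1.785 -0.244 -1.337
endloop
endfacet
facet normal -0.686 -0.699 0.203
outer loop
vertex 1.691 -2.943 -1.833
vertex 0.516 -1.536 -0.961
vertex 1.175 -2.736 -2.863
endloop
endfacet
facet normal 0.441 -0.177 0.880
outer loop
vertex 1.691 -2.943 -1.833
vertex 2.96 -1.651 -2.209
vertex 0.516 -1.536 -0.961
endloop
endfacet
facet normal 0.686 0.699 -0.203
outer loop
vertex 1.785 -0.244 -1.337
vertex 2.96 -1.651 -2.209
vertex 1.269 -0.037 -2.367
endloop
endfacet
facet normal -0.441 0.177 -0.880
outer loop
vertex 2.444 -1.444 -3.239
vertex 1.175 -2.736 -2.863
vertex 1.269 -0.037 -2.367
endloop
endfacet
facet normal 0.686 0.699 -0.203
outer loop
vertex 1.269 -0.037 -2.367
vertex 2.96 -1.651 -2.209
vertex 2.444 -1.444 -3.239
endloop
endfacet
facet normal 0.579 -0.693 -0.429
outer loop
vertex 2.444 -1.444 -3.239
vertex 1.691 -2.943 -1.833
vertex 1.175 -2.736 -2.863
endloop
endfacet
facet normal 0.579 -0.693 -0.429
outer loop
vertex 2.96 -1.651 -2.209
vertex 1.691 -2.943 -1.833
vertex 2.444 -1.444 -3.239
endloop
endfacet
facet normal 0.354 0.566 -0.745
outer loop
vertex -1.791 -3.016 0.457
vertex -2.434 -2.47 0.566
vertex -1.648 -2.545 0.883
endloop
endfacet
facet normal 0.681 -0.594 0.428
outer loop
vertex -1.791 -3.016 0.457
vertex -1.648 -2.545 0.883
vertex -3.046 -3.45 1.854
endloop
endfacet
facet normal 0.354 0.567 -0.744
outer loop
vertex -1.648 -2.545 0.883
vertex -2.434 -2.47 0.566
vertex -1.966 -2.031 1.123
endloop
endfacet
facet normal 0.580 -0.022 0.815
outer loop
vertex -1.648 -2.545 0.883
vertex -1.966 -2.031 1.123
vertex -3.046 -3.45 1.854
endloop
endfacet
facet normal 0.355 0.566 -0.744
outer loop
vertex -1.966 -2.031 1.123
vertex -2.434 -2.47 0.566
vertex -2.557 -1.774 1.037
endloop
endfacet
facet normal 0.053 0.425 0.904
outer loop
vertex -1.966 -2.031 1.123
vertex -2.557 -1.774 1.037
vertex -3.046 -3.45 1.854
endloop
endfacet
facet normal 0.353 0.566 -0.745
outer loop
vertex -2.557 -1.774 1.037
vertex -2.434 -2.47 0.566
vertex -3.076 -1.925 0.676
endloop
endfacet
facet normal -0.590 0.486 0.645
outer loop
vertex -2.557 -1.774 1.037
vertex -3.076 -1.925 0.676
vertex -3.046 -3.45 1.854
endloop
endfacet
facet normal 0.354 0.567 -0.744
outer loop
vertex -3.076 -1.925 0.676
vertex -2.434 -2.47 0.566
vertex -3.219 -2.395 0.25
endloop
endfacet
facet normal -0.974 0.126 0.188
outer loop
vertex -3.076 -1.925 0.676
vertex -3.219 -2.395 0.25
vertex -3.046 -3.45 1.854
endloop
endfacet
facet normal 0.354 0.566 -0.745
outer loop
vertex -3.219 -2.395 0.25
vertex -2.434 -2.47 0.566
vertex -2.902 -2.91 0.009
endloop
endfacet
facet normal -0.873 -0.445 -0.198
outer loop
vertex -3.219 -2.395 0.25
vertex -2.902 -2.91 0.009
vertex -3.046 -3.45 1.854
endloop
endfacet
facet normal 0.354 0.566 -0.745
outer loop
vertex -2.902 -2.91 0.009
vertex -2.434 -2.47 0.566
vertex -2.31 -3.167 0.095
endloop
endfacet
facet normal -0.346 -0.893 -0.288
outer loop
vertex -2.902 -2.91 0.009
vertex -2.31 -3.167 0.095
vertex -3.046 -3.45 1.854
endloop
endfacet
facet normal 0.354 0.566 -0.744
outer loop
vertex -2.31 -3.167 0.095
vertex -2.434 -2.47 0.566
vertex -1.791 -3.016 0.457
endloop
endfacet
facet normal 0.298 -0.954 -0.029
outer loop
vertex -2.31 -3.167 0.095
vertex -1.791 -3.016 0.457
vertex -3.046 -3.45 1.854
endloop
endfacet

endsolid


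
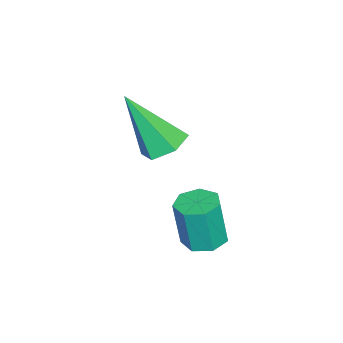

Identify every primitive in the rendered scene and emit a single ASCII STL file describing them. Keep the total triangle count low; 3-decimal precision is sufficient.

solid 
facet normal -0.068 0.522 -0.850
outer loop
vertex 0.913 0.762 -0.62
vertex 0.189 0.858 -0.503
vertex 0.674 1.35 -0.24
endloop
endfacet
facet normal 0.923 0.144 0.358
outer loop
vertex 0.913 0.762 -0.62
vertex 0.674 1.35 -0.24
vertex 0.331 -0.238 1.283
endloop
endfacet
facet normal -0.068 0.522 -0.850
outer loop
vertex 0.674 1.35 -0.24
vertex 0.189 0.858 -0.503
vertex -0.051 1.446 -0.123
endloop
endfacet
facet normal 0.204 0.654 0.728
outer loop
vertex 0.674 1.35 -0.24
vertex -0.051 1.446 -0.123
vertex 0.331 -0.238 1.283
endloop
endfacet
facet normal -0.068 0.522 -0.850
outer loop
vertex -0.051 1.446 -0.123
vertex 0.189 0.858 -0.503
vertex -0.536 0.953 -0.387
endloop
endfacet
facet normal -0.700 0.357 0.618
outer loop
vertex -0.051 1.446 -0.123
vertex -0.536 0.953 -0.387
vertex 0.331 -0.238 1.283
endloop
endfacet
facet normal -0.068 0.521 -0.851
outer loop
vertex -0.536 0.953 -0.387
vertex 0.189 0.858 -0.503
vertex -0.297 0.365 -0.766
endloop
endfacet
facet normal -0.883 -0.448 0.139
outer loop
vertex -0.536 0.953 -0.387
vertex -0.297 0.365 -0.766
vertex 0.331 -0.238 1.283
endloop
endfacet
facet normal -0.068 0.521 -0.851
outer loop
vertex -0.297 0.365 -0.766
vertex 0.189 0.858 -0.503
vertex 0.428 0.269 -0.883
endloop
endfacet
facet normal -0.164 -0.959 -0.232
outer loop
vertex -0.297 0.365 -0.766
vertex 0.428 0.269 -0.883
vertex 0.331 -0.238 1.283
endloop
endfacet
facet normal -0.068 0.521 -0.851
outer loop
vertex 0.428 0.269 -0.883
vertex 0.189 0.858 -0.503
vertex 0.913 0.762 -0.62
endloop
endfacet
facet normal 0.739 -0.662 -0.122
outer loop
vertex 0.428 0.269 -0.883
vertex 0.913 0.762 -0.62
vertex 0.331 -0.238 1.283
endloop
endfacet
facet normal -0.040 0.137 -0.990
outer loop
vertex 3.736 2.955 -1.36
vertex 3.13 3.079 -1.318
vertex 3.608 3.472 -1.283
endloop
endfacet
facet normal 0.970 0.241 -0.007
outer loop
vertex 3.736 2.955 -1.36
vertex 3.608 3.472 -1.283
vertex 3.796 2.757 0.075
endloop
endfacet
facet normal 0.971 0.240 -0.008
outer loop
vertex 3.796 2.757 0.075
vertex 3.608 3.472 -1.283
vertex 3.669 3.274 0.152
endloop
endfacet
facet normal 0.042 -0.137 0.990
outer loop
vertex 3.796 2.757 0.075
vertex 3.669 3.274 0.152
vertex 3.19 2.881 0.118
endloop
endfacet
facet normal -0.041 0.138 -0.990
outer loop
vertex 3.608 3.472 -1.283
vertex 3.13 3.079 -1.318
vertex 3.12 3.693 -1.232
endloop
endfacet
facet normal 0.419 0.902 0.107
outer loop
vertex 3.608 3.472 -1.283
vertex 3.12 3.693 -1.232
vertex 3.669 3.274 0.152
endloop
endfacet
facet normal 0.419 0.902 0.107
outer loop
vertex 3.669 3.274 0.152
vertex 3.12 3.693 -1.232
vertex 3.181 3.495 0.203
endloop
endfacet
facet normal 0.042 -0.136 0.990
outer loop
vertex 3.669 3.274 0.152
vertex 3.181 3.495 0.203
vertex 3.19 2.881 0.118
endloop
endfacet
facet normal -0.042 0.138 -0.990
outer loop
vertex 3.12 3.693 -1.232
vertex 3.13 3.079 -1.318
vertex 2.64 3.452 -1.245
endloop
endfacet
facet normal -0.447 0.883 0.141
outer loop
vertex 3.12 3.693 -1.232
vertex 2.64 3.452 -1.245
vertex 3.181 3.495 0.203
endloop
endfacet
facet normal -0.447 0.884 0.141
outer loop
vertex 3.181 3.495 0.203
vertex 2.64 3.452 -1.245
vertex 2.7 3.254 0.19
endloop
endfacet
facet normal 0.042 -0.136 0.990
outer loop
vertex 3.181 3.495 0.203
vertex 2.7 3.254 0.19
vertex 3.19 2.881 0.118
endloop
endfacet
facet normal -0.042 0.138 -0.990
outer loop
vertex 2.64 3.452 -1.245
vertex 3.13 3.079 -1.318
vertex 2.528 2.93 -1.313
endloop
endfacet
facet normal -0.977 0.201 0.069
outer loop
vertex 2.64 3.452 -1.245
vertex 2.528 2.93 -1.313
vertex 2.7 3.254 0.19
endloop
endfacet
facet normal -0.978 0.199 0.069
outer loop
vertex 2.7 3.254 0.19
vertex 2.528 2.93 -1.313
vertex 2.589 2.732 0.122
endloop
endfacet
facet normal 0.041 -0.138 0.990
outer loop
vertex 2.7 3.254 0.19
vertex 2.589 2.732 0.122
vertex 3.19 2.881 0.118
endloop
endfacet
facet normal -0.042 0.136 -0.990
outer loop
vertex 2.528 2.93 -1.313
vertex 3.13 3.079 -1.318
vertex 2.869 2.52 -1.384
endloop
endfacet
facet normal -0.772 -0.633 -0.054
outer loop
vertex 2.528 2.93 -1.313
vertex 2.869 2.52 -1.384
vertex 2.589 2.732 0.122
endloop
endfacet
facet normal -0.772 -0.633 -0.054
outer loop
vertex 2.589 2.732 0.122
vertex 2.869 2.52 -1.384
vertex 2.93 2.322 0.051
endloop
endfacet
facet normal 0.041 -0.138 0.990
outer loop
vertex 2.589 2.732 0.122
vertex 2.93 2.322 0.051
vertex 3.19 2.881 0.118
endloop
endfacet
facet normal -0.042 0.136 -0.990
outer loop
vertex 2.869 2.52 -1.384
vertex 3.13 3.079 -1.318
vertex 3.407 2.532 -1.405
endloop
endfacet
facet normal 0.017 -0.990 -0.137
outer loop
vertex 2.869 2.52 -1.384
vertex 3.407 2.532 -1.405
vertex 2.93 2.322 0.051
endloop
endfacet
facet normal 0.015 -0.990 -0.138
outer loop
vertex 2.93 2.322 0.051
vertex 3.407 2.532 -1.405
vertex 3.468 2.333 0.03
endloop
endfacet
facet normal 0.041 -0.138 0.990
outer loop
vertex 2.93 2.322 0.051
vertex 3.468 2.333 0.03
vertex 3.19 2.881 0.118
endloop
endfacet
facet normal -0.041 0.137 -0.990
outer loop
vertex 3.407 2.532 -1.405
vertex 3.13 3.079 -1.318
vertex 3.736 2.955 -1.36
endloop
endfacet
facet normal 0.790 -0.602 -0.117
outer loop
vertex 3.407 2.532 -1.405
vertex 3.736 2.955 -1.36
vertex 3.468 2.333 0.03
endloop
endfacet
facet normal 0.792 -0.600 -0.116
outer loop
vertex 3.468 2.333 0.03
vertex 3.736 2.955 -1.36
vertex 3.796 2.757 0.075
endloop
endfacet
facet normal 0.042 -0.138 0.990
outer loop
vertex 3.468 2.333 0.03
vertex 3.796 2.757 0.075
vertex 3.19 2.881 0.118
endloop
endfacet

endsolid


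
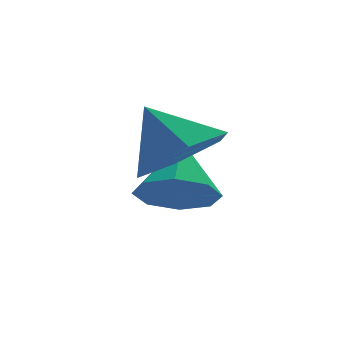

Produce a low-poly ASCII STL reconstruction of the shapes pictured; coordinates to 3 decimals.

solid 
facet normal 0.374 -0.528 -0.762
outer loop
vertex 2.643 0.144 3.815
vertex 1.872 0.52 3.176
vertex 2.798 1.048 3.265
endloop
endfacet
facet normal 0.558 0.360 0.748
outer loop
vertex 2.643 0.144 3.815
vertex 2.798 1.048 3.265
vertex 1.348 1.26 4.244
endloop
endfacet
facet normal 0.374 -0.528 -0.763
outer loop
vertex 2.798 1.048 3.265
vertex 1.872 0.52 3.176
vertex 2.027 1.425 2.626
endloop
endfacet
facet normal 0.281 0.936 0.213
outer loop
vertex 2.798 1.048 3.265
vertex 2.027 1.425 2.626
vertex 1.348 1.26 4.244
endloop
endfacet
facet normal 0.374 -0.528 -0.763
outer loop
vertex 2.027 1.425 2.626
vertex 1.872 0.52 3.176
vertex 1.1 0.897 2.537
endloop
endfacet
facet normal -0.483 0.868 -0.114
outer loop
vertex 2.027 1.425 2.626
vertex 1.1 0.897 2.537
vertex 1.348 1.26 4.244
endloop
endfacet
facet normal 0.373 -0.528 -0.763
outer loop
vertex 1.1 0.897 2.537
vertex 1.872 0.52 3.176
vertex 0.945 -0.008 3.088
endloop
endfacet
facet normal -0.970 0.223 0.094
outer loop
vertex 1.1 0.897 2.537
vertex 0.945 -0.008 3.088
vertex 1.348 1.26 4.244
endloop
endfacet
facet normal 0.373 -0.529 -0.762
outer loop
vertex 0.945 -0.008 3.088
vertex 1.872 0.52 3.176
vertex 1.717 -0.384 3.727
endloop
endfacet
facet normal -0.693 -0.353 0.629
outer loop
vertex 0.945 -0.008 3.088
vertex 1.717 -0.384 3.727
vertex 1.348 1.26 4.244
endloop
endfacet
facet normal 0.374 -0.529 -0.762
outer loop
vertex 1.717 -0.384 3.727
vertex 1.872 0.52 3.176
vertex 2.643 0.144 3.815
endloop
endfacet
facet normal 0.071 -0.285 0.956
outer loop
vertex 1.717 -0.384 3.727
vertex 2.643 0.144 3.815
vertex 1.348 1.26 4.244
endloop
endfacet
facet normal -0.279 -0.683 -0.675
outer loop
vertex 2.848 1.78 1.229
vertex 2.108 1.62 1.697
vertex 2.328 2.179 1.04
endloop
endfacet
facet normal 0.646 0.709 -0.281
outer loop
vertex 2.848 1.78 1.229
vertex 2.328 2.179 1.04
vertex 2.532 2.66 2.723
endloop
endfacet
facet normal -0.279 -0.683 -0.675
outer loop
vertex 2.328 2.179 1.04
vertex 2.108 1.62 1.697
vertex 1.68 2.25 1.236
endloop
endfacet
facet normal 0.021 0.961 -0.277
outer loop
vertex 2.328 2.179 1.04
vertex 1.68 2.25 1.236
vertex 2.532 2.66 2.723
endloop
endfacet
facet normal -0.280 -0.683 -0.674
outer loop
vertex 1.68 2.25 1.236
vertex 2.108 1.62 1.697
vertex 1.282 1.953 1.702
endloop
endfacet
facet normal -0.537 0.840 0.076
outer loop
vertex 1.68 2.25 1.236
vertex 1.282 1.953 1.702
vertex 2.532 2.66 2.723
endloop
endfacet
facet normal -0.280 -0.683 -0.674
outer loop
vertex 1.282 1.953 1.702
vertex 2.108 1.62 1.697
vertex 1.368 1.46 2.166
endloop
endfacet
facet normal -0.705 0.417 0.574
outer loop
vertex 1.282 1.953 1.702
vertex 1.368 1.46 2.166
vertex 2.532 2.66 2.723
endloop
endfacet
facet normal -0.279 -0.684 -0.674
outer loop
vertex 1.368 1.46 2.166
vertex 2.108 1.62 1.697
vertex 1.887 1.062 2.355
endloop
endfacet
facet normal -0.381 -0.059 0.923
outer loop
vertex 1.368 1.46 2.166
vertex 1.887 1.062 2.355
vertex 2.532 2.66 2.723
endloop
endfacet
facet normal -0.279 -0.684 -0.674
outer loop
vertex 1.887 1.062 2.355
vertex 2.108 1.62 1.697
vertex 2.536 0.991 2.158
endloop
endfacet
facet normal 0.245 -0.310 0.919
outer loop
vertex 1.887 1.062 2.355
vertex 2.536 0.991 2.158
vertex 2.532 2.66 2.723
endloop
endfacet
facet normal -0.279 -0.684 -0.674
outer loop
vertex 2.536 0.991 2.158
vertex 2.108 1.62 1.697
vertex 2.934 1.288 1.692
endloop
endfacet
facet normal 0.803 -0.189 0.565
outer loop
vertex 2.536 0.991 2.158
vertex 2.934 1.288 1.692
vertex 2.532 2.66 2.723
endloop
endfacet
facet normal -0.279 -0.684 -0.675
outer loop
vertex 2.934 1.288 1.692
vertex 2.108 1.62 1.697
vertex 2.848 1.78 1.229
endloop
endfacet
facet normal 0.970 0.233 0.068
outer loop
vertex 2.934 1.288 1.692
vertex 2.848 1.78 1.229
vertex 2.532 2.66 2.723
endloop
endfacet

endsolid


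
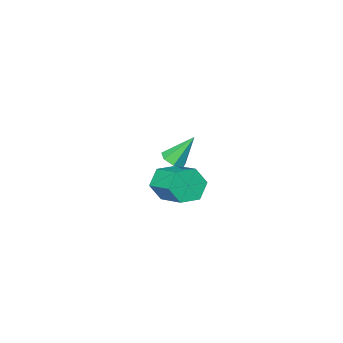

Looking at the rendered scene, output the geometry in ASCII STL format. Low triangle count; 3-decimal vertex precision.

solid 
facet normal 0.461 -0.287 -0.840
outer loop
vertex 3.169 1.665 1.233
vertex 2.86 2.053 0.931
vertex 3.375 2.122 1.19
endloop
endfacet
facet normal 0.595 -0.195 0.780
outer loop
vertex 3.169 1.665 1.233
vertex 3.375 2.122 1.19
vertex 2.16 2.487 2.209
endloop
endfacet
facet normal 0.461 -0.285 -0.841
outer loop
vertex 3.375 2.122 1.19
vertex 2.86 2.053 0.931
vertex 3.193 2.527 0.953
endloop
endfacet
facet normal 0.617 0.585 0.526
outer loop
vertex 3.375 2.122 1.19
vertex 3.193 2.527 0.953
vertex 2.16 2.487 2.209
endloop
endfacet
facet normal 0.462 -0.286 -0.840
outer loop
vertex 3.193 2.527 0.953
vertex 2.86 2.053 0.931
vertex 2.761 2.575 0.699
endloop
endfacet
facet normal 0.062 0.995 0.083
outer loop
vertex 3.193 2.527 0.953
vertex 2.761 2.575 0.699
vertex 2.16 2.487 2.209
endloop
endfacet
facet normal 0.460 -0.286 -0.840
outer loop
vertex 2.761 2.575 0.699
vertex 2.86 2.053 0.931
vertex 2.404 2.23 0.621
endloop
endfacet
facet normal -0.653 0.725 -0.218
outer loop
vertex 2.761 2.575 0.699
vertex 2.404 2.23 0.621
vertex 2.16 2.487 2.209
endloop
endfacet
facet normal 0.461 -0.285 -0.840
outer loop
vertex 2.404 2.23 0.621
vertex 2.86 2.053 0.931
vertex 2.39 1.751 0.776
endloop
endfacet
facet normal -0.989 -0.019 -0.149
outer loop
vertex 2.404 2.23 0.621
vertex 2.39 1.751 0.776
vertex 2.16 2.487 2.209
endloop
endfacet
facet normal 0.461 -0.285 -0.841
outer loop
vertex 2.39 1.751 0.776
vertex 2.86 2.053 0.931
vertex 2.731 1.5 1.048
endloop
endfacet
facet normal -0.692 -0.681 0.239
outer loop
vertex 2.39 1.751 0.776
vertex 2.731 1.5 1.048
vertex 2.16 2.487 2.209
endloop
endfacet
facet normal 0.462 -0.285 -0.840
outer loop
vertex 2.731 1.5 1.048
vertex 2.86 2.053 0.931
vertex 3.169 1.665 1.233
endloop
endfacet
facet normal 0.011 -0.759 0.651
outer loop
vertex 2.731 1.5 1.048
vertex 3.169 1.665 1.233
vertex 2.16 2.487 2.209
endloop
endfacet
facet normal -0.056 -0.913 -0.404
outer loop
vertex 0.585 -2.151 -4.653
vertex 0.0 -2.424 -3.955
vertex -0.354 -2.049 -4.753
endloop
endfacet
facet normal 0.139 0.393 -0.909
outer loop
vertex 0.585 -2.151 -4.653
vertex -0.354 -2.049 -4.753
vertex 0.684 -0.544 -3.943
endloop
endfacet
facet normal 0.139 0.393 -0.909
outer loop
vertex 0.684 -0.544 -3.943
vertex -0.354 -2.049 -4.753
vertex -0.255 -0.442 -4.043
endloop
endfacet
facet normal 0.056 0.913 0.403
outer loop
vertex 0.684 -0.544 -3.943
vertex -0.255 -0.442 -4.043
vertex 0.1 -0.816 -3.245
endloop
endfacet
facet normal -0.056 -0.913 -0.404
outer loop
vertex -0.354 -2.049 -4.753
vertex 0.0 -2.424 -3.955
vertex -0.939 -2.322 -4.055
endloop
endfacet
facet normal -0.786 0.290 -0.546
outer loop
vertex -0.354 -2.049 -4.753
vertex -0.939 -2.322 -4.055
vertex -0.255 -0.442 -4.043
endloop
endfacet
facet normal -0.786 0.290 -0.546
outer loop
vertex -0.255 -0.442 -4.043
vertex -0.939 -2.322 -4.055
vertex -0.84 -0.714 -3.345
endloop
endfacet
facet normal 0.056 0.913 0.403
outer loop
vertex -0.255 -0.442 -4.043
vertex -0.84 -0.714 -3.345
vertex 0.1 -0.816 -3.245
endloop
endfacet
facet normal -0.056 -0.913 -0.403
outer loop
vertex -0.939 -2.322 -4.055
vertex 0.0 -2.424 -3.955
vertex -0.584 -2.696 -3.257
endloop
endfacet
facet normal -0.926 -0.103 0.363
outer loop
vertex -0.939 -2.322 -4.055
vertex -0.584 -2.696 -3.257
vertex -0.84 -0.714 -3.345
endloop
endfacet
facet normal -0.926 -0.103 0.363
outer loop
vertex -0.84 -0.714 -3.345
vertex -0.584 -2.696 -3.257
vertex -0.485 -1.089 -2.547
endloop
endfacet
facet normal 0.056 0.913 0.404
outer loop
vertex -0.84 -0.714 -3.345
vertex -0.485 -1.089 -2.547
vertex 0.1 -0.816 -3.245
endloop
endfacet
facet normal -0.056 -0.913 -0.403
outer loop
vertex -0.584 -2.696 -3.257
vertex 0.0 -2.424 -3.955
vertex 0.355 -2.798 -3.157
endloop
endfacet
facet normal -0.139 -0.393 0.909
outer loop
vertex -0.584 -2.696 -3.257
vertex 0.355 -2.798 -3.157
vertex -0.485 -1.089 -2.547
endloop
endfacet
facet normal -0.139 -0.393 0.909
outer loop
vertex -0.485 -1.089 -2.547
vertex 0.355 -2.798 -3.157
vertex 0.454 -1.191 -2.447
endloop
endfacet
facet normal 0.056 0.913 0.404
outer loop
vertex -0.485 -1.089 -2.547
vertex 0.454 -1.191 -2.447
vertex 0.1 -0.816 -3.245
endloop
endfacet
facet normal -0.056 -0.913 -0.403
outer loop
vertex 0.355 -2.798 -3.157
vertex 0.0 -2.424 -3.955
vertex 0.94 -2.526 -3.855
endloop
endfacet
facet normal 0.786 -0.290 0.546
outer loop
vertex 0.355 -2.798 -3.157
vertex 0.94 -2.526 -3.855
vertex 0.454 -1.191 -2.447
endloop
endfacet
facet normal 0.786 -0.289 0.546
outer loop
vertex 0.454 -1.191 -2.447
vertex 0.94 -2.526 -3.855
vertex 1.039 -0.918 -3.145
endloop
endfacet
facet normal 0.056 0.913 0.404
outer loop
vertex 0.454 -1.191 -2.447
vertex 1.039 -0.918 -3.145
vertex 0.1 -0.816 -3.245
endloop
endfacet
facet normal -0.056 -0.913 -0.404
outer loop
vertex 0.94 -2.526 -3.855
vertex 0.0 -2.424 -3.955
vertex 0.585 -2.151 -4.653
endloop
endfacet
facet normal 0.926 0.103 -0.363
outer loop
vertex 0.94 -2.526 -3.855
vertex 0.585 -2.151 -4.653
vertex 1.039 -0.918 -3.145
endloop
endfacet
facet normal 0.926 0.104 -0.363
outer loop
vertex 1.039 -0.918 -3.145
vertex 0.585 -2.151 -4.653
vertex 0.684 -0.544 -3.943
endloop
endfacet
facet normal 0.056 0.913 0.403
outer loop
vertex 1.039 -0.918 -3.145
vertex 0.684 -0.544 -3.943
vertex 0.1 -0.816 -3.245
endloop
endfacet

endsolid


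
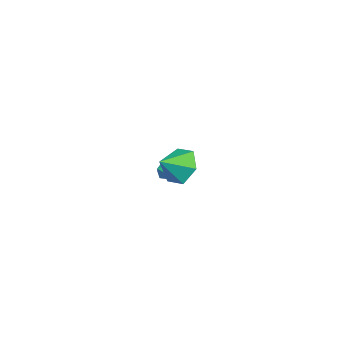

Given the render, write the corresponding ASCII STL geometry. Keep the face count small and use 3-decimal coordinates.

solid 
facet normal -0.556 0.677 -0.483
outer loop
vertex 3.678 -1.785 1.227
vertex 2.834 -1.997 1.901
vertex 3.562 -1.214 2.16
endloop
endfacet
facet normal 0.993 0.015 0.114
outer loop
vertex 3.678 -1.785 1.227
vertex 3.562 -1.214 2.16
vertex 3.546 -2.863 2.519
endloop
endfacet
facet normal -0.556 0.676 -0.484
outer loop
vertex 3.562 -1.214 2.16
vertex 2.834 -1.997 1.901
vertex 2.718 -1.426 2.833
endloop
endfacet
facet normal 0.589 0.166 0.791
outer loop
vertex 3.562 -1.214 2.16
vertex 2.718 -1.426 2.833
vertex 3.546 -2.863 2.519
endloop
endfacet
facet normal -0.556 0.676 -0.483
outer loop
vertex 2.718 -1.426 2.833
vertex 2.834 -1.997 1.901
vertex 1.991 -2.209 2.574
endloop
endfacet
facet normal -0.072 -0.252 0.965
outer loop
vertex 2.718 -1.426 2.833
vertex 1.991 -2.209 2.574
vertex 3.546 -2.863 2.519
endloop
endfacet
facet normal -0.556 0.676 -0.483
outer loop
vertex 1.991 -2.209 2.574
vertex 2.834 -1.997 1.901
vertex 2.107 -2.78 1.641
endloop
endfacet
facet normal -0.330 -0.823 0.463
outer loop
vertex 1.991 -2.209 2.574
vertex 2.107 -2.78 1.641
vertex 3.546 -2.863 2.519
endloop
endfacet
facet normal -0.555 0.676 -0.484
outer loop
vertex 2.107 -2.78 1.641
vertex 2.834 -1.997 1.901
vertex 2.95 -2.569 0.968
endloop
endfacet
facet normal 0.074 -0.974 -0.213
outer loop
vertex 2.107 -2.78 1.641
vertex 2.95 -2.569 0.968
vertex 3.546 -2.863 2.519
endloop
endfacet
facet normal -0.556 0.676 -0.484
outer loop
vertex 2.95 -2.569 0.968
vertex 2.834 -1.997 1.901
vertex 3.678 -1.785 1.227
endloop
endfacet
facet normal 0.736 -0.555 -0.388
outer loop
vertex 2.95 -2.569 0.968
vertex 3.678 -1.785 1.227
vertex 3.546 -2.863 2.519
endloop
endfacet
facet normal 0.059 0.671 0.739
outer loop
vertex -3.322 -2.743 -1.761
vertex -3.885 -2.93 -1.546
vertex -3.359 -3.208 -1.336
endloop
endfacet
facet normal 0.707 0.445 0.549
outer loop
vertex -3.322 -2.743 -1.761
vertex -3.359 -3.208 -1.336
vertex -2.956 -3.253 -1.819
endloop
endfacet
facet normal 0.796 0.588 -0.146
outer loop
vertex -3.322 -2.743 -1.761
vertex -2.956 -3.253 -1.819
vertex -3.233 -3.004 -2.328
endloop
endfacet
facet normal 0.201 0.901 -0.383
outer loop
vertex -3.322 -2.743 -1.761
vertex -3.233 -3.004 -2.328
vertex -3.807 -2.804 -2.159
endloop
endfacet
facet normal -0.254 0.953 0.164
outer loop
vertex -3.322 -2.743 -1.761
vertex -3.807 -2.804 -2.159
vertex -3.885 -2.93 -1.546
endloop
endfacet
facet normal 0.728 -0.264 0.632
outer loop
vertex -2.956 -3.253 -1.819
vertex -3.359 -3.208 -1.336
vertex -3.293 -3.756 -1.641
endloop
endfacet
facet normal -0.322 0.102 0.941
outer loop
vertex -3.359 -3.208 -1.336
vertex -3.885 -2.93 -1.546
vertex -3.867 -3.556 -1.472
endloop
endfacet
facet normal -0.829 0.559 0.009
outer loop
vertex -3.885 -2.93 -1.546
vertex -3.807 -2.804 -2.159
vertex -4.144 -3.307 -1.981
endloop
endfacet
facet normal -0.092 0.476 -0.875
outer loop
vertex -3.807 -2.804 -2.159
vertex -3.233 -3.004 -2.328
vertex -3.741 -3.352 -2.464
endloop
endfacet
facet normal 0.871 -0.033 -0.490
outer loop
vertex -3.233 -3.004 -2.328
vertex -2.956 -3.253 -1.819
vertex -3.215 -3.63 -2.254
endloop
endfacet
facet normal -0.201 -0.901 0.383
outer loop
vertex -3.778 -3.817 -2.039
vertex -3.293 -3.756 -1.641
vertex -3.867 -3.556 -1.472
endloop
endfacet
facet normal -0.796 -0.588 0.146
outer loop
vertex -3.778 -3.817 -2.039
vertex -3.867 -3.556 -1.472
vertex -4.144 -3.307 -1.981
endloop
endfacet
facet normal -0.707 -0.445 -0.549
outer loop
vertex -3.778 -3.817 -2.039
vertex -4.144 -3.307 -1.981
vertex -3.741 -3.352 -2.464
endloop
endfacet
facet normal -0.059 -0.671 -0.739
outer loop
vertex -3.778 -3.817 -2.039
vertex -3.741 -3.352 -2.464
vertex -3.215 -3.63 -2.254
endloop
endfacet
facet normal 0.254 -0.953 -0.164
outer loop
vertex -3.778 -3.817 -2.039
vertex -3.215 -3.63 -2.254
vertex -3.293 -3.756 -1.641
endloop
endfacet
facet normal 0.092 -0.476 0.875
outer loop
vertex -3.867 -3.556 -1.472
vertex -3.293 -3.756 -1.641
vertex -3.359 -3.208 -1.336
endloop
endfacet
facet normal -0.871 0.033 0.490
outer loop
vertex -4.144 -3.307 -1.981
vertex -3.867 -3.556 -1.472
vertex -3.885 -2.93 -1.546
endloop
endfacet
facet normal -0.728 0.264 -0.632
outer loop
vertex -3.741 -3.352 -2.464
vertex -4.144 -3.307 -1.981
vertex -3.807 -2.804 -2.159
endloop
endfacet
facet normal 0.322 -0.102 -0.941
outer loop
vertex -3.215 -3.63 -2.254
vertex -3.741 -3.352 -2.464
vertex -3.233 -3.004 -2.328
endloop
endfacet
facet normal 0.829 -0.559 -0.009
outer loop
vertex -3.293 -3.756 -1.641
vertex -3.215 -3.63 -2.254
vertex -2.956 -3.253 -1.819
endloop
endfacet

endsolid


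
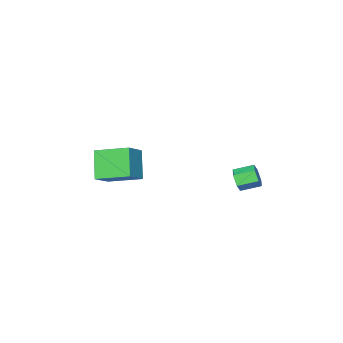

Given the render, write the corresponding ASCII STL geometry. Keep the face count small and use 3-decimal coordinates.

solid 
facet normal 0.714 -0.628 -0.310
outer loop
vertex -2.624 3.465 0.31
vertex -3.007 3.341 -0.322
vertex -2.505 3.897 -0.291
endloop
endfacet
facet normal 0.682 0.523 0.511
outer loop
vertex -2.624 3.465 0.31
vertex -2.505 3.897 -0.291
vertex -3.51 4.243 0.695
endloop
endfacet
facet normal 0.682 0.523 0.511
outer loop
vertex -3.51 4.243 0.695
vertex -2.505 3.897 -0.291
vertex -3.391 4.675 0.094
endloop
endfacet
facet normal -0.715 0.627 0.309
outer loop
vertex -3.51 4.243 0.695
vertex -3.391 4.675 0.094
vertex -3.893 4.119 0.062
endloop
endfacet
facet normal 0.714 -0.627 -0.311
outer loop
vertex -2.505 3.897 -0.291
vertex -3.007 3.341 -0.322
vertex -2.888 3.774 -0.923
endloop
endfacet
facet normal 0.478 0.761 -0.438
outer loop
vertex -2.505 3.897 -0.291
vertex -2.888 3.774 -0.923
vertex -3.391 4.675 0.094
endloop
endfacet
facet normal 0.478 0.761 -0.438
outer loop
vertex -3.391 4.675 0.094
vertex -2.888 3.774 -0.923
vertex -3.774 4.551 -0.539
endloop
endfacet
facet normal -0.715 0.627 0.309
outer loop
vertex -3.391 4.675 0.094
vertex -3.774 4.551 -0.539
vertex -3.893 4.119 0.062
endloop
endfacet
facet normal 0.715 -0.627 -0.310
outer loop
vertex -2.888 3.774 -0.923
vertex -3.007 3.341 -0.322
vertex -3.39 3.217 -0.955
endloop
endfacet
facet normal -0.203 0.238 -0.950
outer loop
vertex -2.888 3.774 -0.923
vertex -3.39 3.217 -0.955
vertex -3.774 4.551 -0.539
endloop
endfacet
facet normal -0.204 0.237 -0.950
outer loop
vertex -3.774 4.551 -0.539
vertex -3.39 3.217 -0.955
vertex -4.276 3.995 -0.57
endloop
endfacet
facet normal -0.714 0.628 0.310
outer loop
vertex -3.774 4.551 -0.539
vertex -4.276 3.995 -0.57
vertex -3.893 4.119 0.062
endloop
endfacet
facet normal 0.715 -0.627 -0.309
outer loop
vertex -3.39 3.217 -0.955
vertex -3.007 3.341 -0.322
vertex -3.509 2.785 -0.354
endloop
endfacet
facet normal -0.682 -0.523 -0.511
outer loop
vertex -3.39 3.217 -0.955
vertex -3.509 2.785 -0.354
vertex -4.276 3.995 -0.57
endloop
endfacet
facet normal -0.682 -0.523 -0.511
outer loop
vertex -4.276 3.995 -0.57
vertex -3.509 2.785 -0.354
vertex -4.395 3.563 0.031
endloop
endfacet
facet normal -0.714 0.628 0.310
outer loop
vertex -4.276 3.995 -0.57
vertex -4.395 3.563 0.031
vertex -3.893 4.119 0.062
endloop
endfacet
facet normal 0.715 -0.627 -0.309
outer loop
vertex -3.509 2.785 -0.354
vertex -3.007 3.341 -0.322
vertex -3.126 2.909 0.279
endloop
endfacet
facet normal -0.478 -0.761 0.438
outer loop
vertex -3.509 2.785 -0.354
vertex -3.126 2.909 0.279
vertex -4.395 3.563 0.031
endloop
endfacet
facet normal -0.478 -0.761 0.438
outer loop
vertex -4.395 3.563 0.031
vertex -3.126 2.909 0.279
vertex -4.012 3.686 0.663
endloop
endfacet
facet normal -0.714 0.627 0.311
outer loop
vertex -4.395 3.563 0.031
vertex -4.012 3.686 0.663
vertex -3.893 4.119 0.062
endloop
endfacet
facet normal 0.714 -0.628 -0.310
outer loop
vertex -3.126 2.909 0.279
vertex -3.007 3.341 -0.322
vertex -2.624 3.465 0.31
endloop
endfacet
facet normal 0.204 -0.237 0.950
outer loop
vertex -3.126 2.909 0.279
vertex -2.624 3.465 0.31
vertex -4.012 3.686 0.663
endloop
endfacet
facet normal 0.204 -0.238 0.950
outer loop
vertex -4.012 3.686 0.663
vertex -2.624 3.465 0.31
vertex -3.51 4.243 0.695
endloop
endfacet
facet normal -0.715 0.627 0.310
outer loop
vertex -4.012 3.686 0.663
vertex -3.51 4.243 0.695
vertex -3.893 4.119 0.062
endloop
endfacet
facet normal -0.406 -0.509 0.759
outer loop
vertex 3.943 -0.502 3.234
vertex 2.925 1.2 3.83
vertex 2.695 -0.917 2.288
endloop
endfacet
facet normal 0.492 -0.822 -0.288
outer loop
vertex 3.475 0.06 0.83
vertex 3.943 -0.502 3.234
vertex 2.695 -0.917 2.288
endloop
endfacet
facet normal -0.406 -0.509 0.759
outer loop
vertex 2.695 -0.917 2.288
vertex 2.925 1.2 3.83
vertex 1.677 0.785 2.884
endloop
endfacet
facet normal -0.770 -0.256 -0.584
outer loop
vertex 1.677 0.785 2.884
vertex 3.475 0.06 0.83
vertex 2.695 -0.917 2.288
endloop
endfacet
facet normal 0.770 0.256 0.584
outer loop
vertex 3.943 -0.502 3.234
vertex 3.705 2.177 2.372
vertex 2.925 1.2 3.83
endloop
endfacet
facet normal 0.492 -0.822 -0.288
outer loop
vertex 4.723 0.475 1.776
vertex 3.943 -0.502 3.234
vertex 3.475 0.06 0.83
endloop
endfacet
facet normal 0.770 0.256 0.584
outer loop
vertex 4.723 0.475 1.776
vertex 3.705 2.177 2.372
vertex 3.943 -0.502 3.234
endloop
endfacet
facet normal -0.492 0.822 0.288
outer loop
vertex 2.925 1.2 3.83
vertex 3.705 2.177 2.372
vertex 1.677 0.785 2.884
endloop
endfacet
facet normal -0.770 -0.256 -0.584
outer loop
vertex 2.457 1.762 1.426
vertex 3.475 0.06 0.83
vertex 1.677 0.785 2.884
endloop
endfacet
facet normal -0.492 0.822 0.288
outer loop
vertex 1.677 0.785 2.884
vertex 3.705 2.177 2.372
vertex 2.457 1.762 1.426
endloop
endfacet
facet normal 0.406 0.509 -0.759
outer loop
vertex 2.457 1.762 1.426
vertex 4.723 0.475 1.776
vertex 3.475 0.06 0.83
endloop
endfacet
facet normal 0.406 0.509 -0.759
outer loop
vertex 3.705 2.177 2.372
vertex 4.723 0.475 1.776
vertex 2.457 1.762 1.426
endloop
endfacet

endsolid
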